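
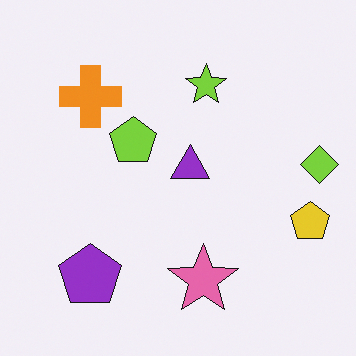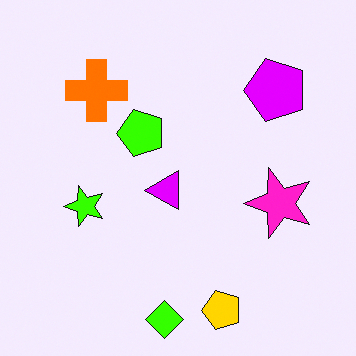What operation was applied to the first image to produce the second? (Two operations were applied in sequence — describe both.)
Transposed (reflected across the top-left ↔ bottom-right diagonal), then made much more vivid (saturation change).

Shapes have swapped their row and column positions — what was in the top-right is now in the bottom-left — a diagonal reflection. All colors are more vivid — a global saturation change.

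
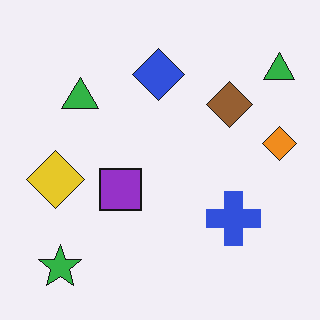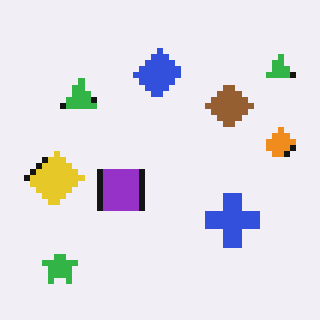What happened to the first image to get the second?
The transformation is: moderately pixelated.

Shapes are reduced to large square blocks; fine edges and outlines are lost — a downscale-then-upscale (mosaic) effect.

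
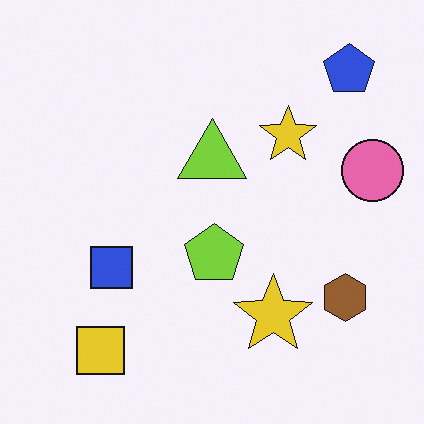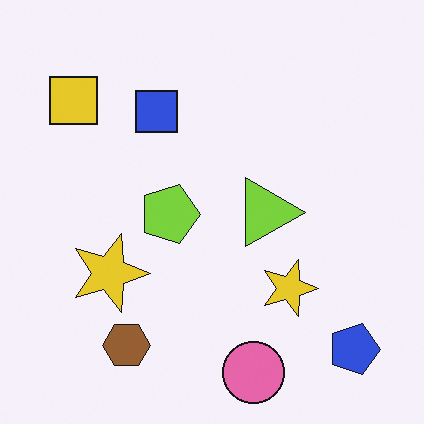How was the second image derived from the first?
It was rotated 90° clockwise.

The blue pentagon sits in the top-right of the first image and the bottom-right of the second — consistent with a whole-image 90° clockwise rotation.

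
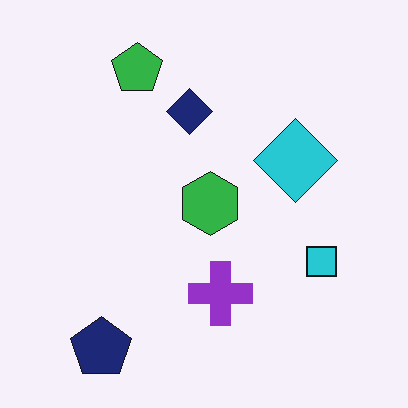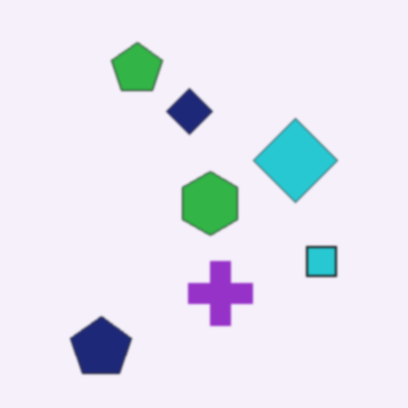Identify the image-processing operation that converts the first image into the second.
Slightly softened.

Shape edges and outlines are uniformly softened across the whole image.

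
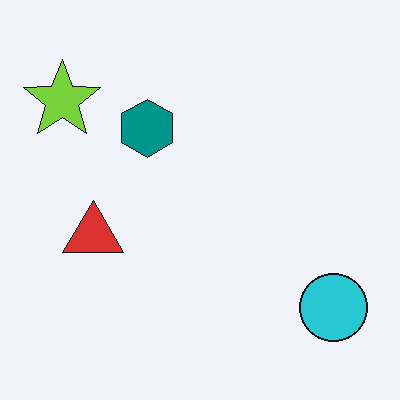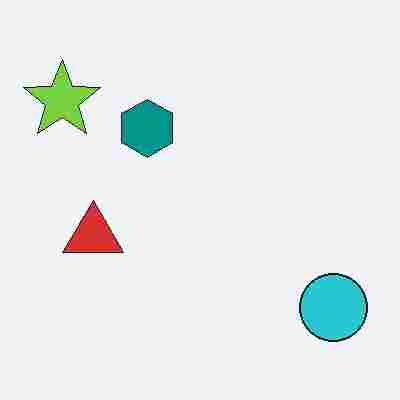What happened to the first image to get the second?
The transformation is: degraded with heavy JPEG compression.

Blocky 8×8 compression artifacts appear around shape edges and the flat background shows ringing — characteristic JPEG degradation.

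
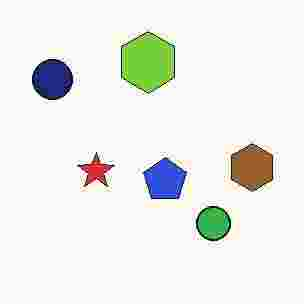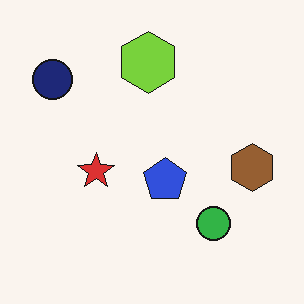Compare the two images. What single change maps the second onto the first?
The transformation is: heavily JPEG-compressed with obvious blocking artifacts.

Blocky 8×8 compression artifacts appear around shape edges and the flat background shows ringing — characteristic JPEG degradation.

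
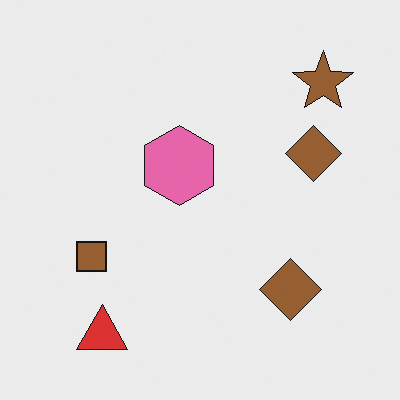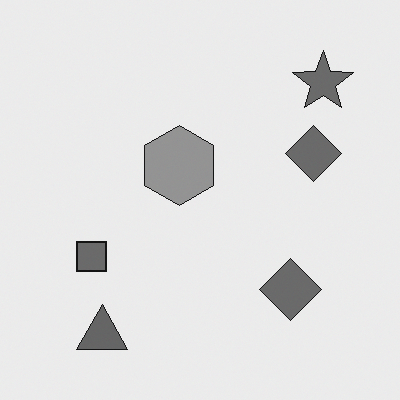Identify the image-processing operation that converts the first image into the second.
This is the original image converted to grayscale.

All color is removed — every shape is now a shade of grey.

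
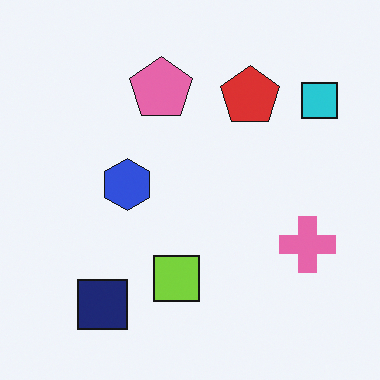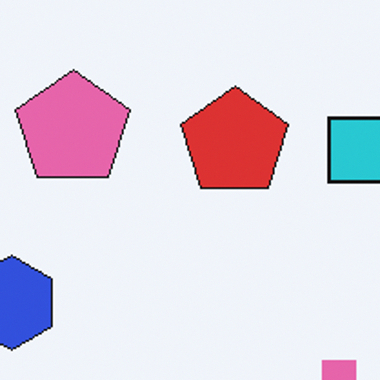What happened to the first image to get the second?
The transformation is: cropped to a noticeably smaller region and rescaled.

The visible shapes are larger and the field of view is narrower; shapes near the original edges may be partly or wholly outside the frame — a crop-and-rescale.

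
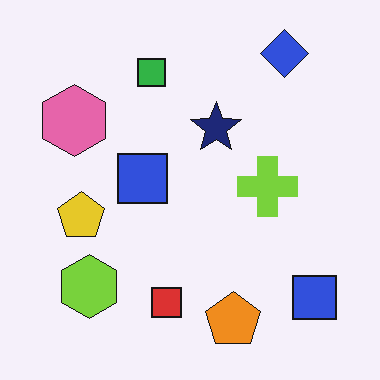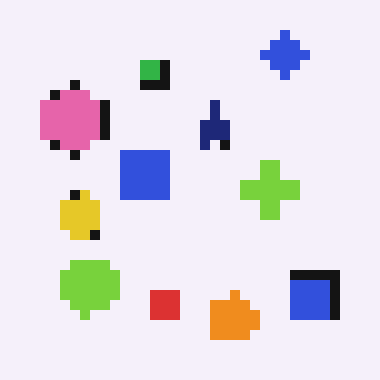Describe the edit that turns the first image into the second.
Coarsely pixelated.

Shapes are reduced to large square blocks; fine edges and outlines are lost — a downscale-then-upscale (mosaic) effect.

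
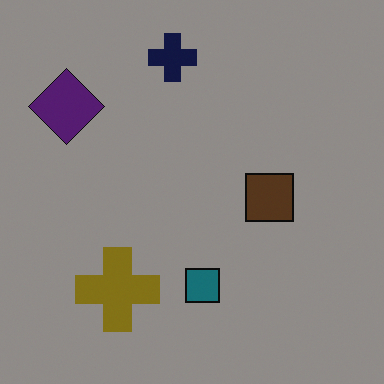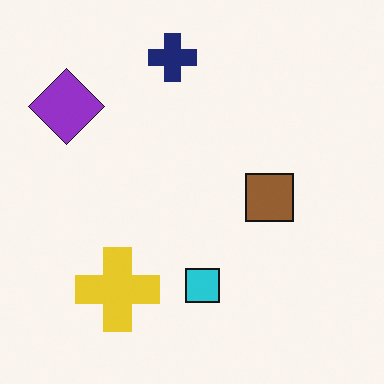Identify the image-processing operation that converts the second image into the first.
The first image is the second noticeably darkened.

Every pixel — background and shapes alike — is uniformly darkened.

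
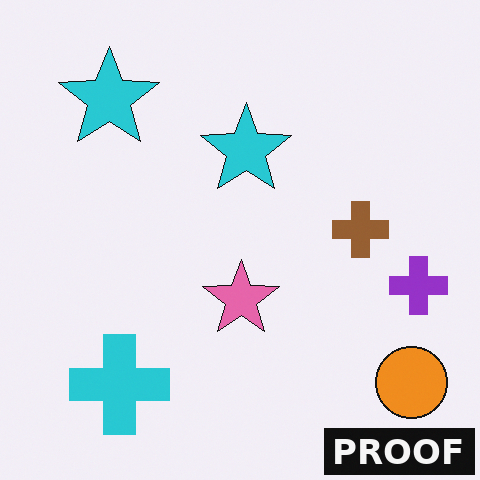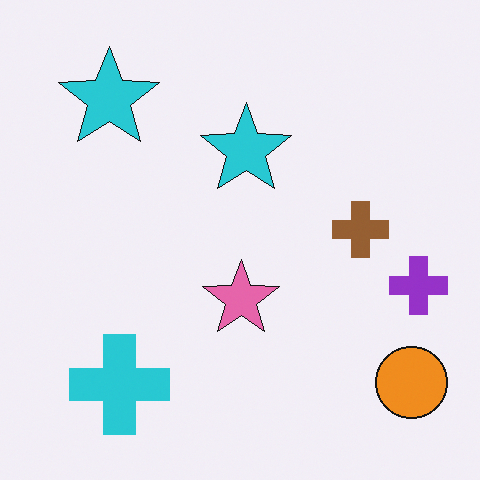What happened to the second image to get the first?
The image was watermarked with the text "PROOF" in the lower-right corner.

A dark label reading "PROOF" appears in the lower-right corner.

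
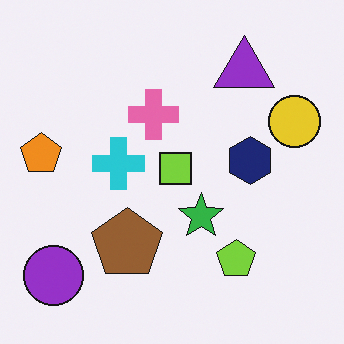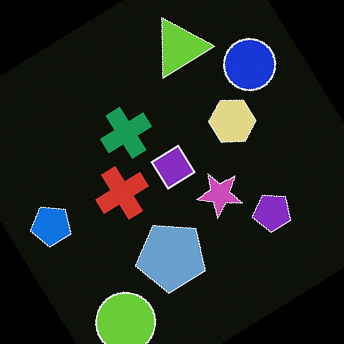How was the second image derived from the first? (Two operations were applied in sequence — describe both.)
The image was color-inverted (negative), then rotated counter-clockwise by a large amount — several tens of degrees.

The light background has become dark and every shape's color is its complement — a photographic negative. Every shape is tilted by the same angle and the image corners show triangular fill wedges — a whole-image rotation by a non-right angle.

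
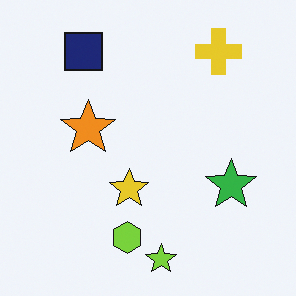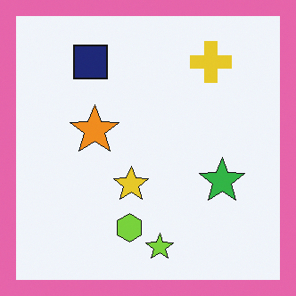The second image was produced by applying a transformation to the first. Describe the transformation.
Framed with a pink border.

A solid pink frame runs around the edge of the second image, with the content slightly shrunk inside it.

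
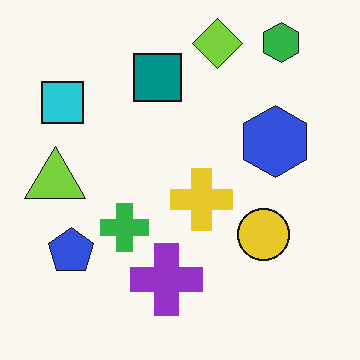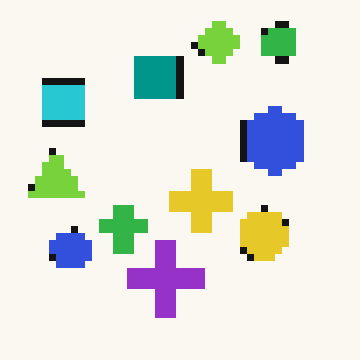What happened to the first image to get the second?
It was pixelated into visible square blocks.

Shapes are reduced to large square blocks; fine edges and outlines are lost — a downscale-then-upscale (mosaic) effect.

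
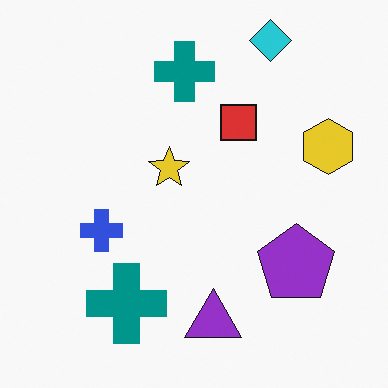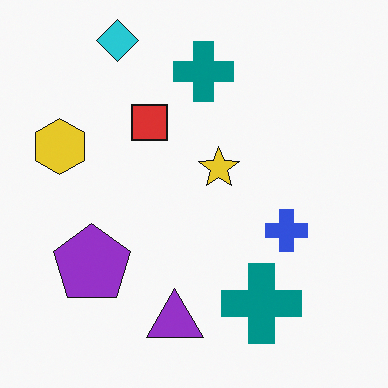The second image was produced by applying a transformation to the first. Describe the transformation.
The second image is the first flipped horizontally (left ↔ right).

The yellow hexagon is in the right of the first image and the left of the second — shapes on opposite sides of the vertical midline have swapped in a mirror flip.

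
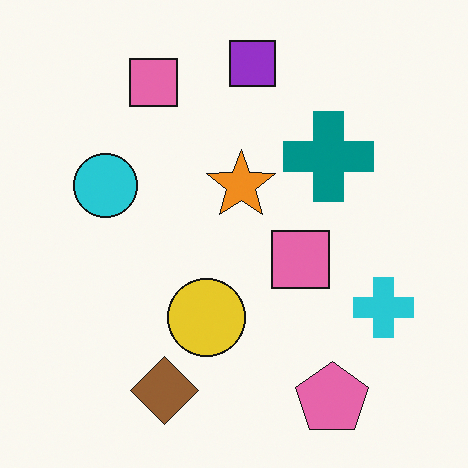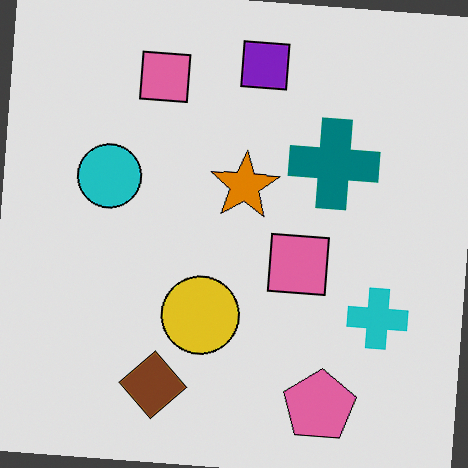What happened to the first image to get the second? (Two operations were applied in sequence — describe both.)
Rotated clockwise by a small amount, then moderately posterized.

Every shape is tilted by the same angle and the image corners show triangular fill wedges — a whole-image rotation by a non-right angle. Each flat color has snapped to a coarser quantized level — most visibly, the near-white background has dropped to a flat grey.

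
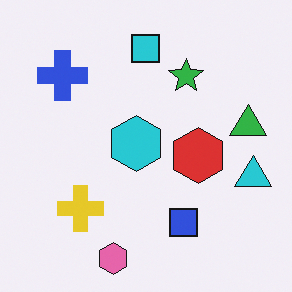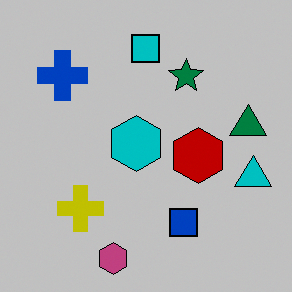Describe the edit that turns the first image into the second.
The image was heavily posterized to just a handful of flat colors.

Each flat color has snapped to a coarser quantized level — most visibly, the near-white background has dropped to a flat grey.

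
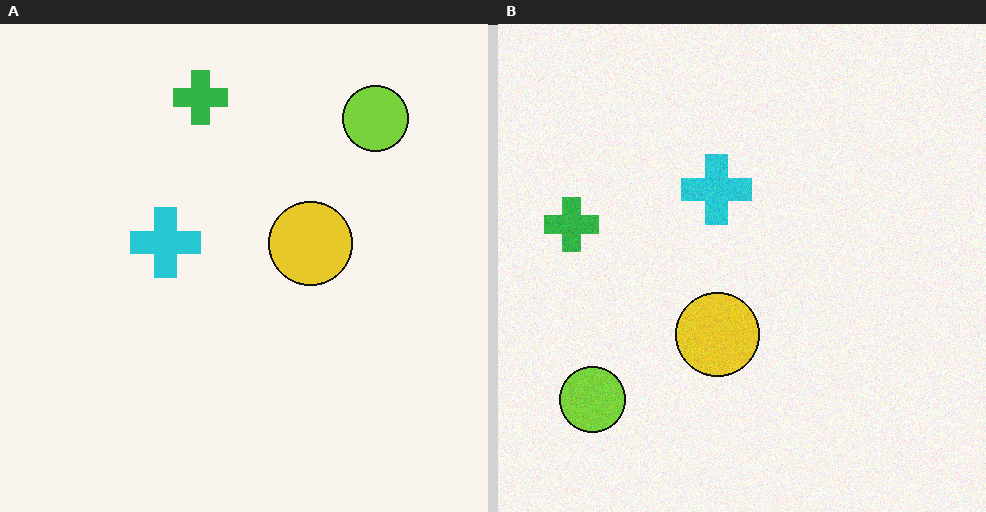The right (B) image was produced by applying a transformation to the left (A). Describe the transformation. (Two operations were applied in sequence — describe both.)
The transformation is: degraded with a light layer of grain, then transposed (reflected across the top-left ↔ bottom-right diagonal).

Random speckle covers the whole image, including the flat background. Shapes have swapped their row and column positions — what was in the top-right is now in the bottom-left — a diagonal reflection.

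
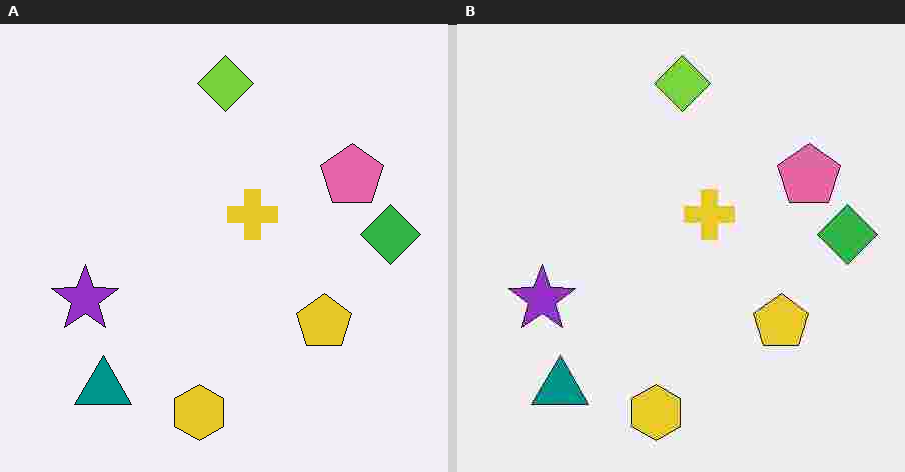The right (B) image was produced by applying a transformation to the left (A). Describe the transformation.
Degraded with heavy JPEG compression.

Blocky 8×8 compression artifacts appear around shape edges and the flat background shows ringing — characteristic JPEG degradation.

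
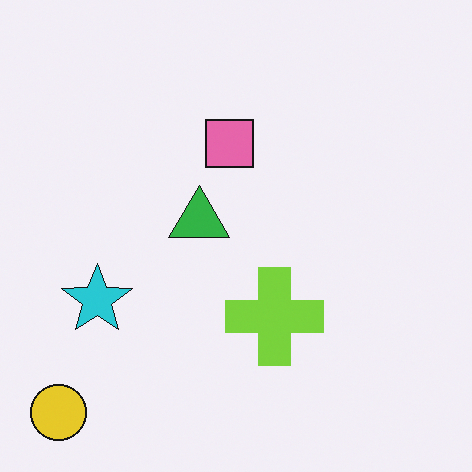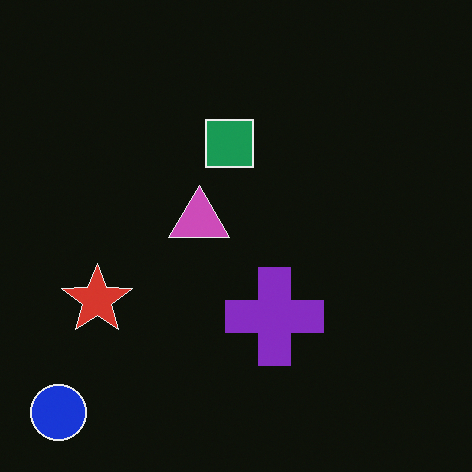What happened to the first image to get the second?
The second image is the first color-inverted (negative).

The light background has become dark and every shape's color is its complement — a photographic negative.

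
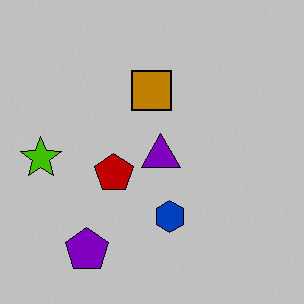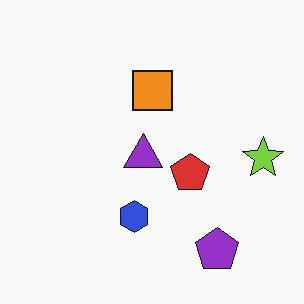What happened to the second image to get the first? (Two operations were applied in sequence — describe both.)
Heavily posterized to just a handful of flat colors, then flipped horizontally (left ↔ right).

Each flat color has snapped to a coarser quantized level — most visibly, the near-white background has dropped to a flat grey. The lime star is in the right of the second image and the left of the first — shapes on opposite sides of the vertical midline have swapped in a mirror flip.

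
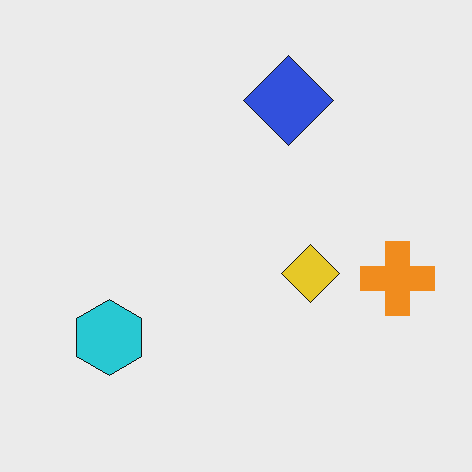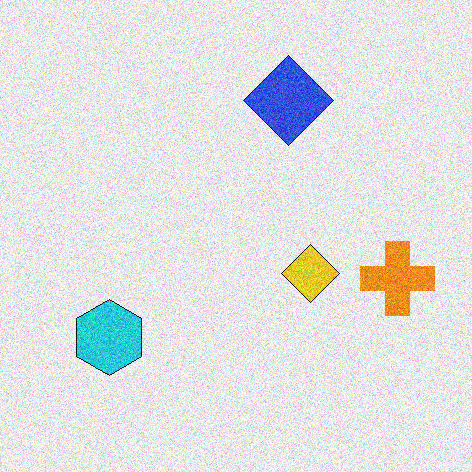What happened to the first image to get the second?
This is the original image degraded with visible gaussian noise.

Random speckle covers the whole image, including the flat background.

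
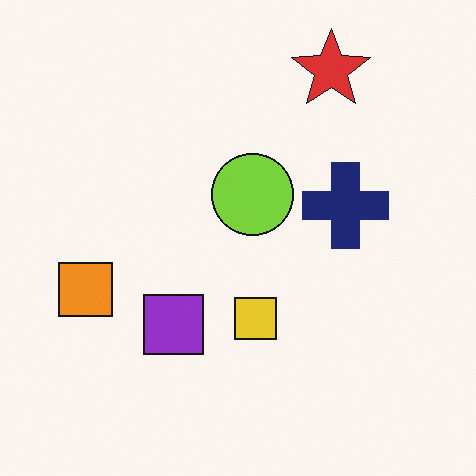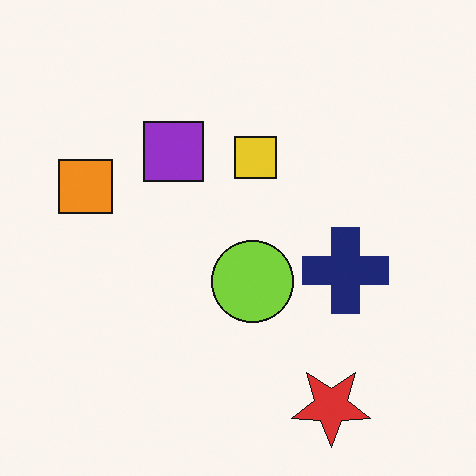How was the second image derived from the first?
It was flipped vertically (top ↔ bottom).

The red star is in the top-right of the first image and the bottom-right of the second — shapes on opposite sides of the horizontal midline have swapped in a mirror flip.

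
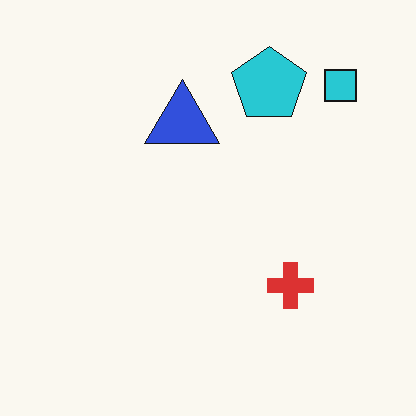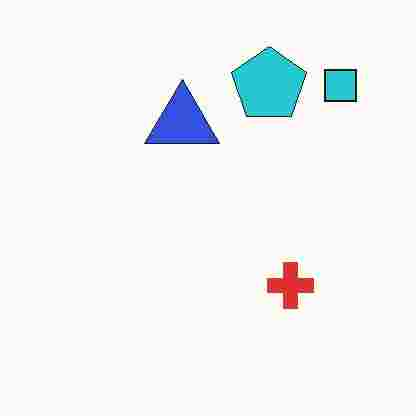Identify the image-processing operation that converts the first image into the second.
This is the original image degraded with heavy JPEG compression.

Blocky 8×8 compression artifacts appear around shape edges and the flat background shows ringing — characteristic JPEG degradation.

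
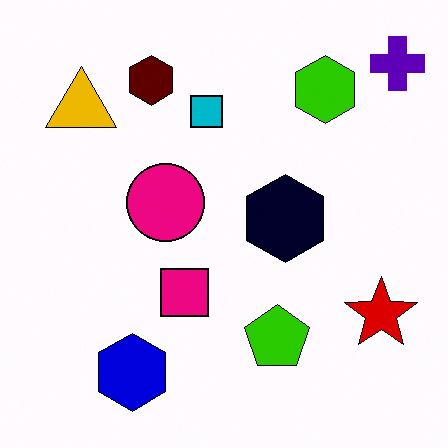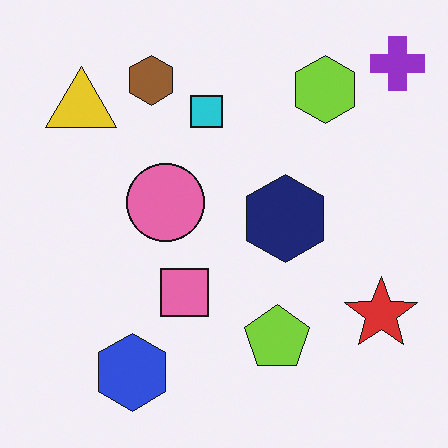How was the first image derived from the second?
The transformation is: boosted in contrast.

Tones are pushed away from mid-grey across the whole image — a global contrast change.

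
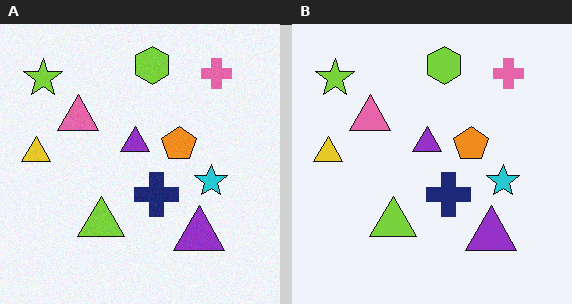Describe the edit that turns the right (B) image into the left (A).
It was degraded with light additive noise.

Random speckle covers the whole image, including the flat background.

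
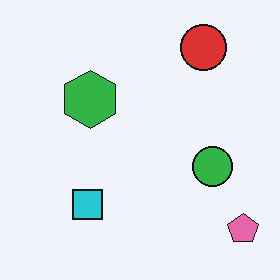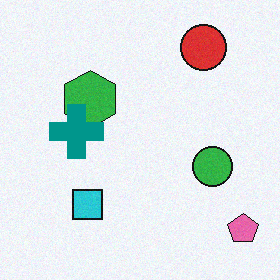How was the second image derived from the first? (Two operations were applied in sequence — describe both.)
The transformation is: degraded with a light layer of grain, then overlaid with an additional teal cross.

Random speckle covers the whole image, including the flat background. A teal cross appears in the second image that is absent from the first.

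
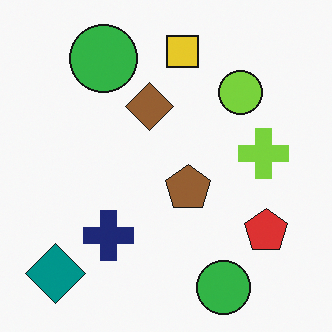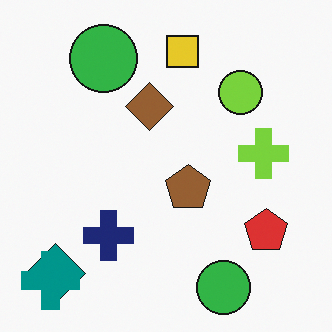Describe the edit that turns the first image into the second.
The second image is the first overlaid with an additional teal cross.

A teal cross appears in the second image that is absent from the first.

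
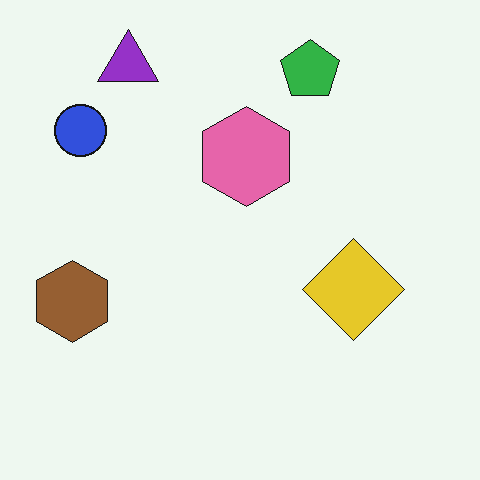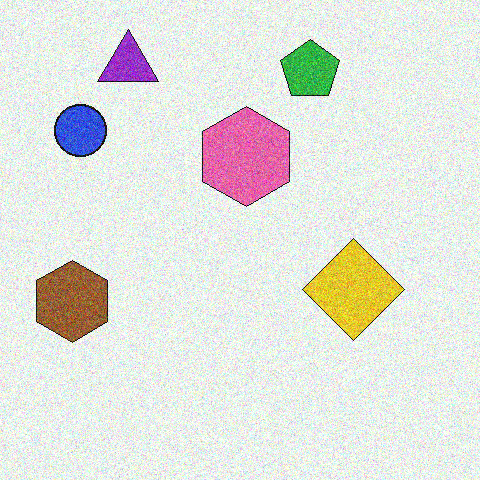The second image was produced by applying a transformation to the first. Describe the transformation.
Degraded with moderate additive noise.

Random speckle covers the whole image, including the flat background.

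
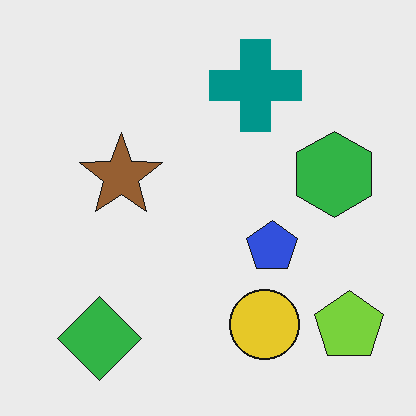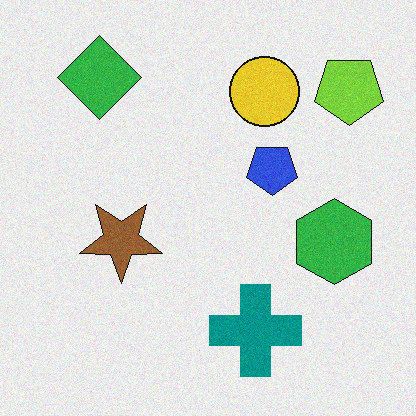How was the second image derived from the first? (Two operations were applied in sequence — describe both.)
The transformation is: degraded with subtle gaussian noise, then flipped vertically (top ↔ bottom).

Random speckle covers the whole image, including the flat background. The green diamond is in the bottom-left of the first image and the top-left of the second — shapes on opposite sides of the horizontal midline have swapped in a mirror flip.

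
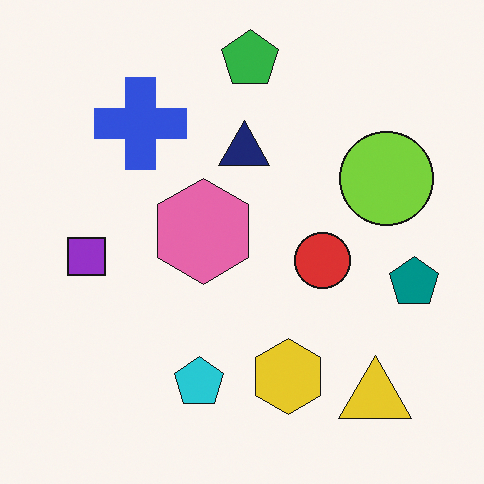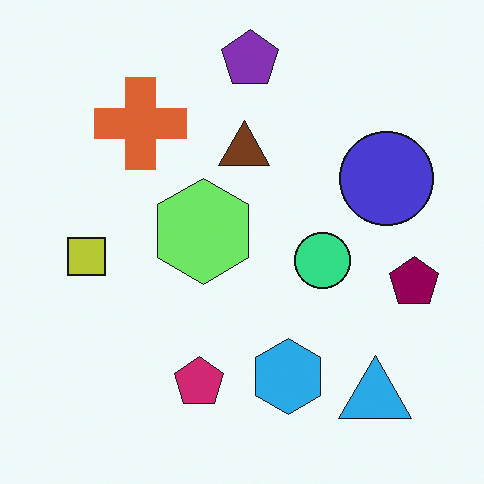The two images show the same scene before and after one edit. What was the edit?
Hue-shifted noticeably.

Every shape's color has rotated by the same amount around the hue wheel — a uniform hue shift.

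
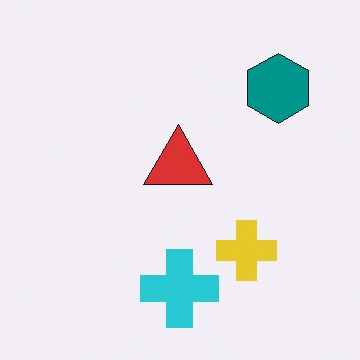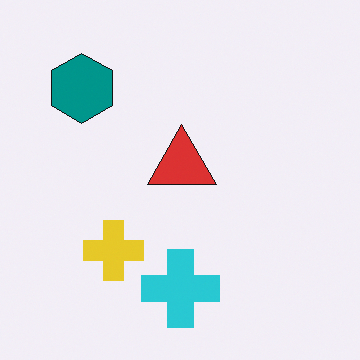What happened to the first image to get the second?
The second image is the first flipped horizontally (left ↔ right).

The teal hexagon is in the top-right of the first image and the top-left of the second — shapes on opposite sides of the vertical midline have swapped in a mirror flip.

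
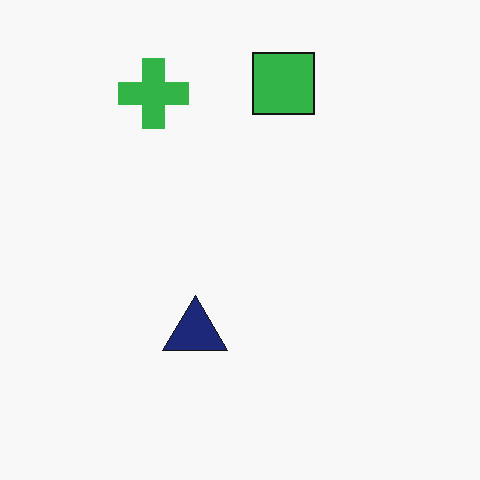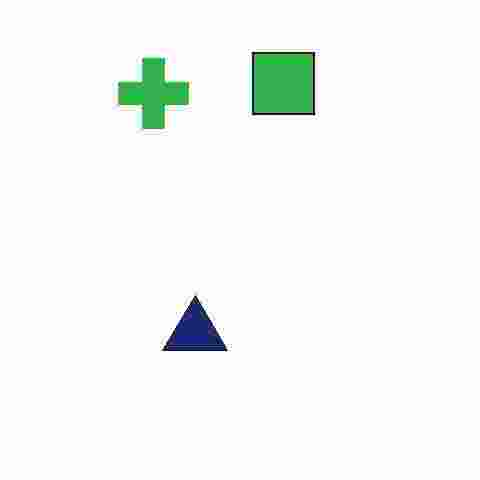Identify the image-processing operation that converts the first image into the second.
The image was heavily JPEG-compressed with obvious blocking artifacts.

Blocky 8×8 compression artifacts appear around shape edges and the flat background shows ringing — characteristic JPEG degradation.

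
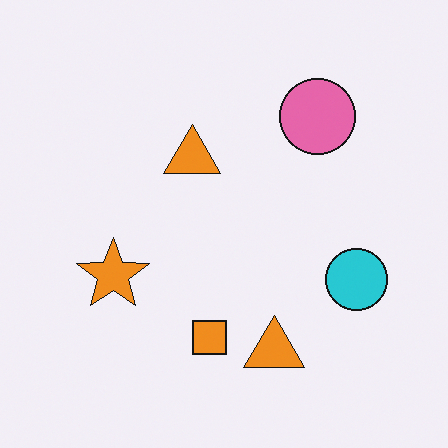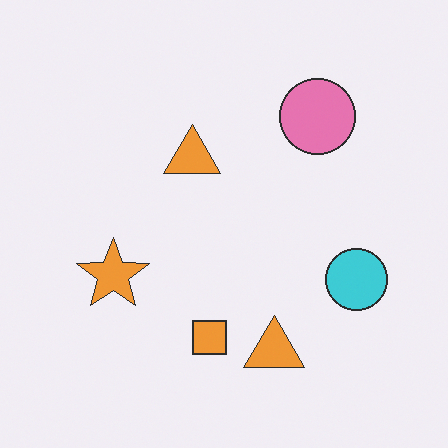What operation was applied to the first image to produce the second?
The second image is the first given slightly reduced contrast.

Tones are pushed toward mid-grey across the whole image — a global contrast change.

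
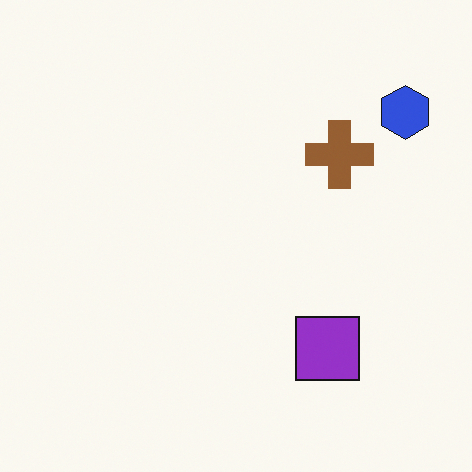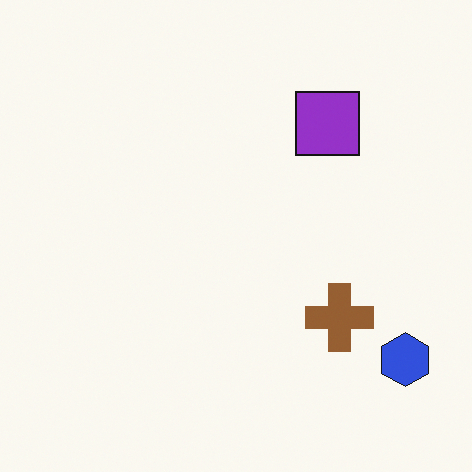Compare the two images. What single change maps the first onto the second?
The transformation is: flipped vertically (top ↔ bottom).

The blue hexagon is in the top-right of the first image and the bottom-right of the second — shapes on opposite sides of the horizontal midline have swapped in a mirror flip.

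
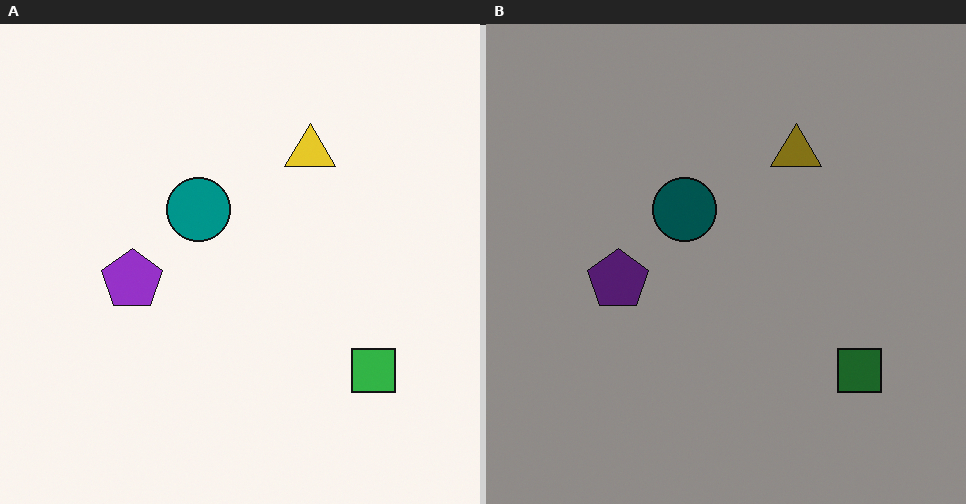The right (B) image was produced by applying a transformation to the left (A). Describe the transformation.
The right (B) image is the left (A) substantially darkened.

Every pixel — background and shapes alike — is uniformly darkened.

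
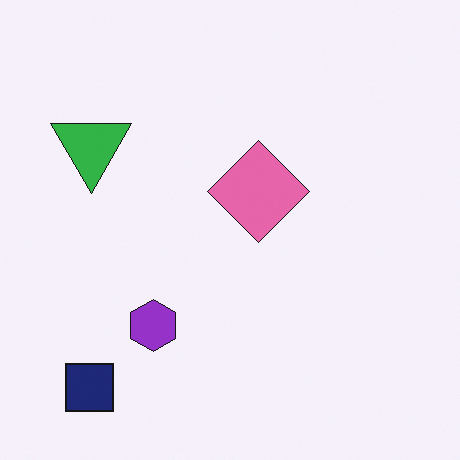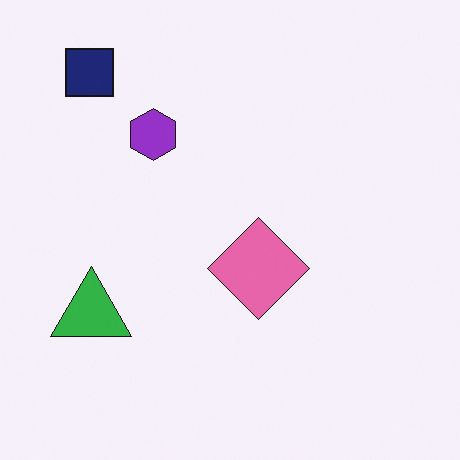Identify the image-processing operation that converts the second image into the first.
The first image is the second flipped vertically (top ↔ bottom).

The navy square is in the top-left of the second image and the bottom-left of the first — shapes on opposite sides of the horizontal midline have swapped in a mirror flip.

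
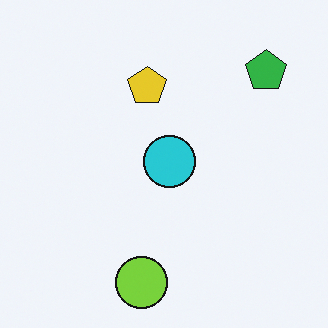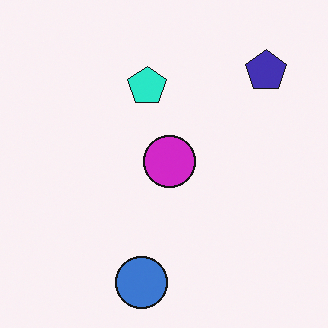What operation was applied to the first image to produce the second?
This is the original image hue-shifted through roughly a third of the color wheel.

Every shape's color has rotated by the same amount around the hue wheel — a uniform hue shift.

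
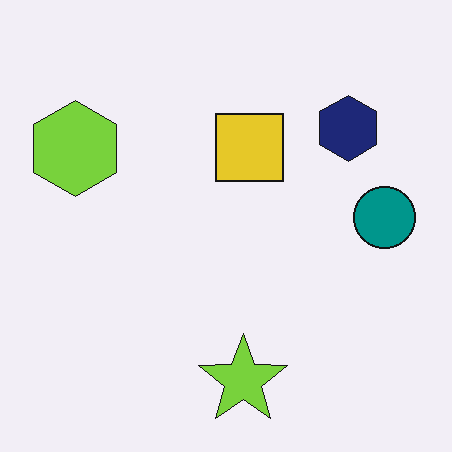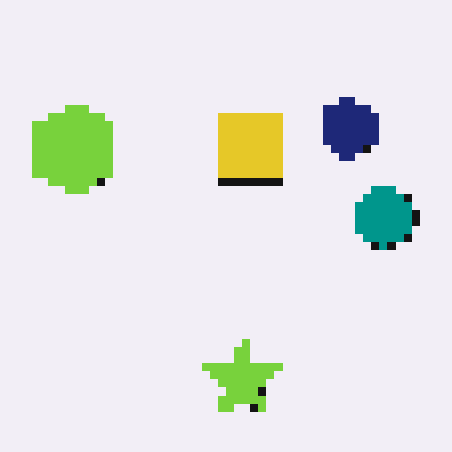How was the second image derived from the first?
This is the original image pixelated into visible square blocks.

Shapes are reduced to large square blocks; fine edges and outlines are lost — a downscale-then-upscale (mosaic) effect.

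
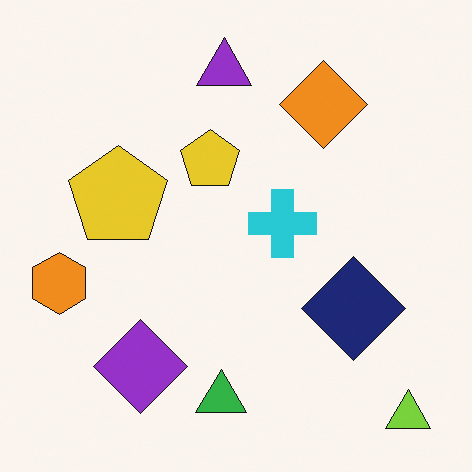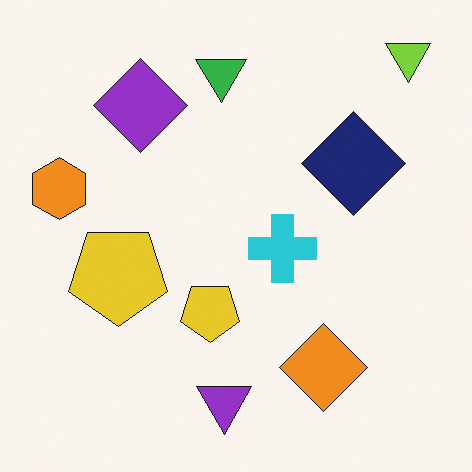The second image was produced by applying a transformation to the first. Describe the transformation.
The image was flipped vertically (top ↔ bottom).

The lime triangle is in the bottom-right of the first image and the top-right of the second — shapes on opposite sides of the horizontal midline have swapped in a mirror flip.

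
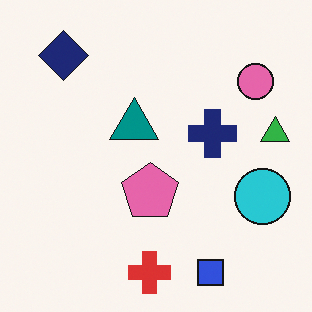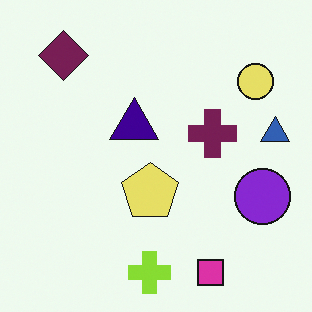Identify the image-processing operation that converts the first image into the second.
The transformation is: hue-shifted noticeably.

Every shape's color has rotated by the same amount around the hue wheel — a uniform hue shift.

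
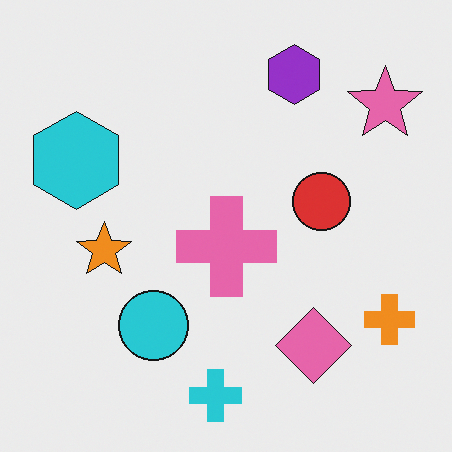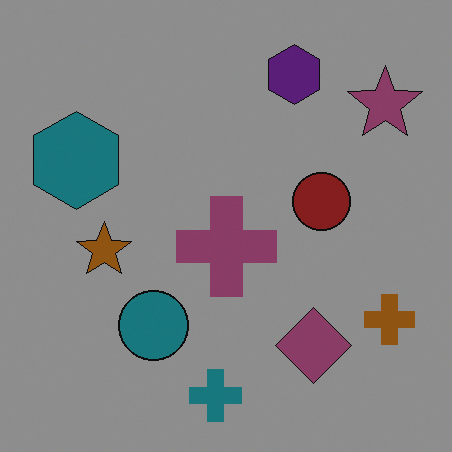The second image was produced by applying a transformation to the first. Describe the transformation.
The image was noticeably darkened.

Every pixel — background and shapes alike — is uniformly darkened.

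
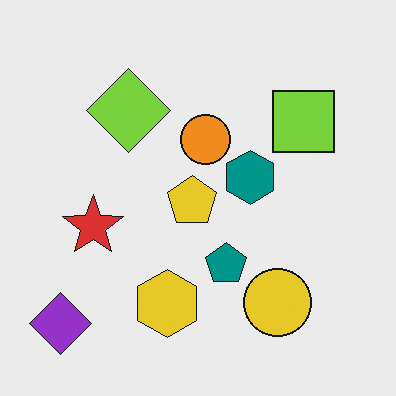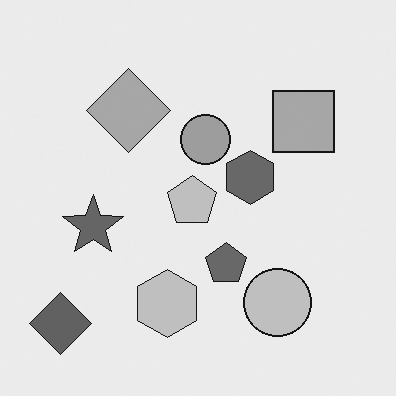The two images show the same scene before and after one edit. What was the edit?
The second image is the first converted to grayscale.

All color is removed — every shape is now a shade of grey.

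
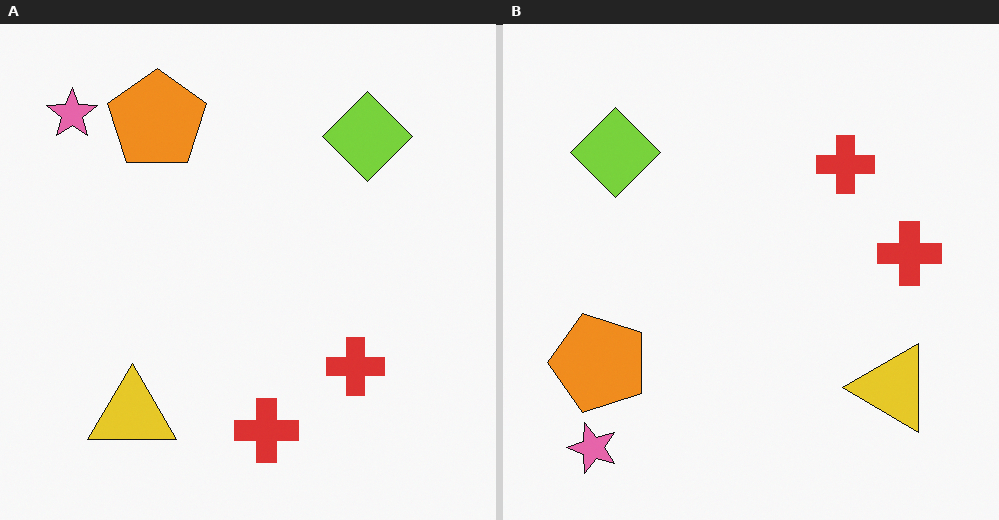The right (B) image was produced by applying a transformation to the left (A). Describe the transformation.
The transformation is: rotated 90° counter-clockwise.

The pink star sits in the top-left of the left (A) image and the bottom-left of the right (B) — consistent with a whole-image 90° counter-clockwise rotation.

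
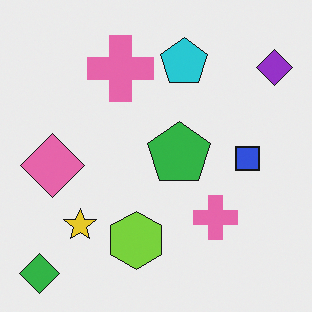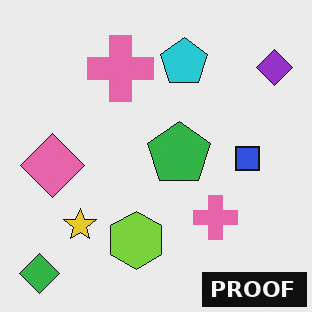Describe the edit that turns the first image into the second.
The second image is the first watermarked with the text "PROOF" in the lower-right corner.

A dark label reading "PROOF" appears in the lower-right corner.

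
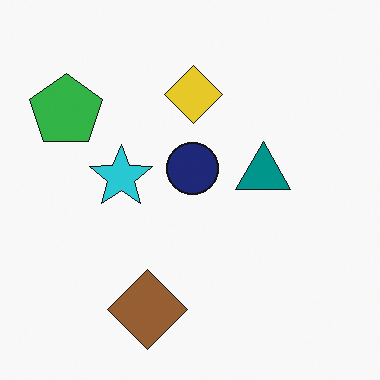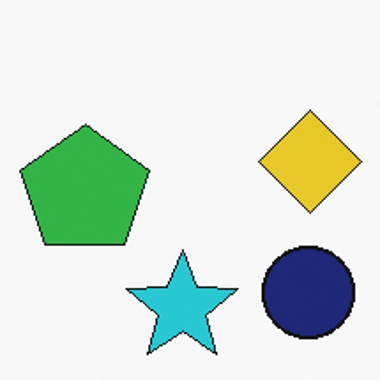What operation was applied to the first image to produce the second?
It was cropped tightly and scaled back up.

The visible shapes are larger and the field of view is narrower; shapes near the original edges may be partly or wholly outside the frame — a crop-and-rescale.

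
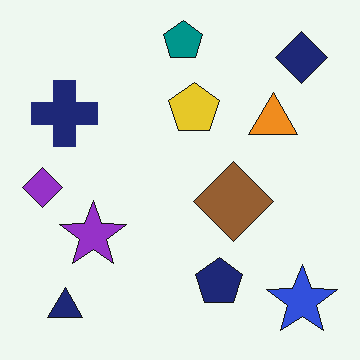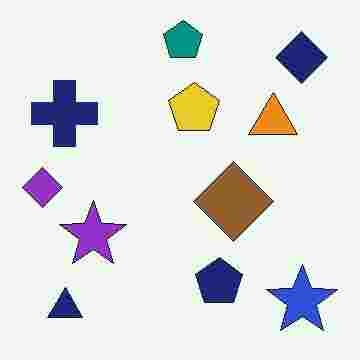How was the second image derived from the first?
The image was heavily JPEG-compressed with obvious blocking artifacts.

Blocky 8×8 compression artifacts appear around shape edges and the flat background shows ringing — characteristic JPEG degradation.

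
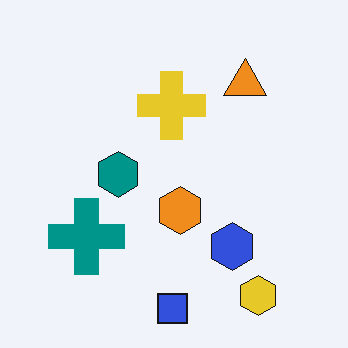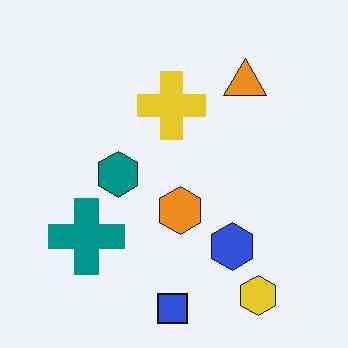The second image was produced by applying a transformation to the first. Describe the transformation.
It was given moderate JPEG compression.

Blocky 8×8 compression artifacts appear around shape edges and the flat background shows ringing — characteristic JPEG degradation.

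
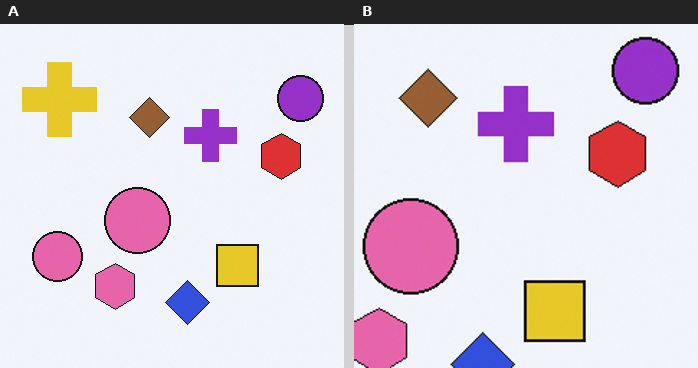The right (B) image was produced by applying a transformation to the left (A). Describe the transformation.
Cropped to a modestly smaller region and rescaled.

The visible shapes are larger and the field of view is narrower; shapes near the original edges may be partly or wholly outside the frame — a crop-and-rescale.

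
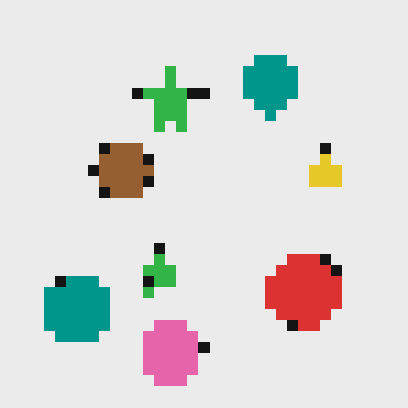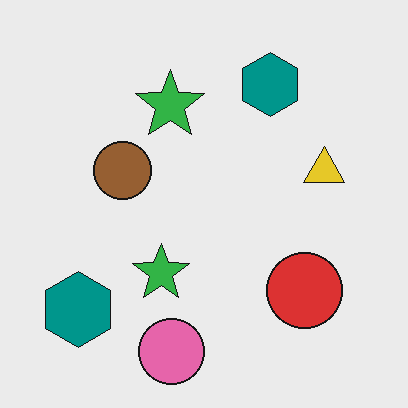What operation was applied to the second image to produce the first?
This is the original image heavily pixelated into large blocks.

Shapes are reduced to large square blocks; fine edges and outlines are lost — a downscale-then-upscale (mosaic) effect.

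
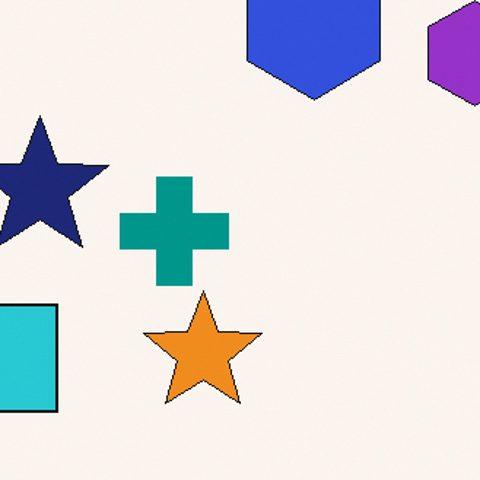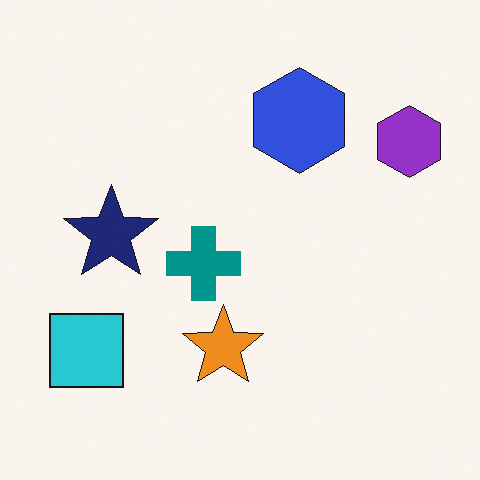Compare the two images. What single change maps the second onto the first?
Cropped slightly and scaled back up.

The visible shapes are larger and the field of view is narrower; shapes near the original edges may be partly or wholly outside the frame — a crop-and-rescale.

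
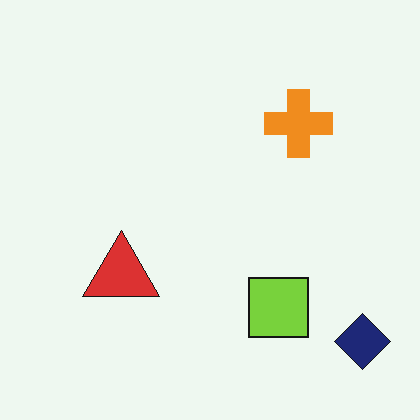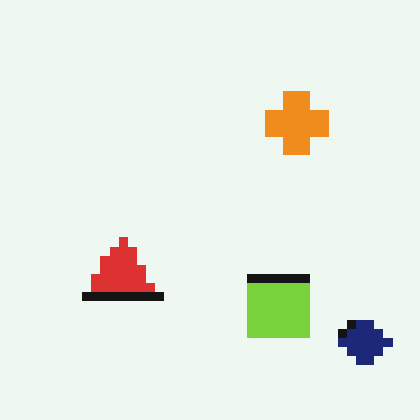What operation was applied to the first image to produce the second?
The transformation is: heavily pixelated into large blocks.

Shapes are reduced to large square blocks; fine edges and outlines are lost — a downscale-then-upscale (mosaic) effect.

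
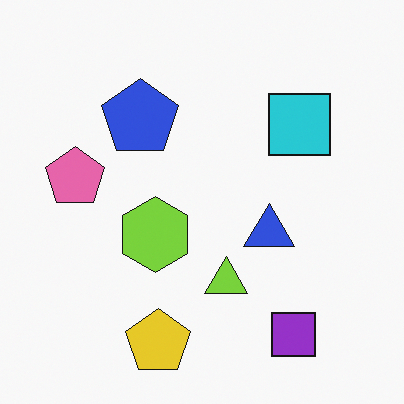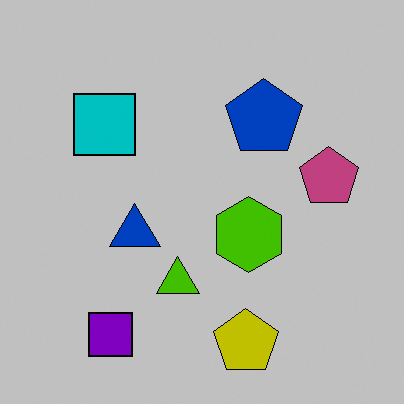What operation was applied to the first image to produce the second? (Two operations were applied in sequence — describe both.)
The second image is the first heavily posterized to just a handful of flat colors, then flipped horizontally (left ↔ right).

Each flat color has snapped to a coarser quantized level — most visibly, the near-white background has dropped to a flat grey. The pink pentagon is in the left of the first image and the right of the second — shapes on opposite sides of the vertical midline have swapped in a mirror flip.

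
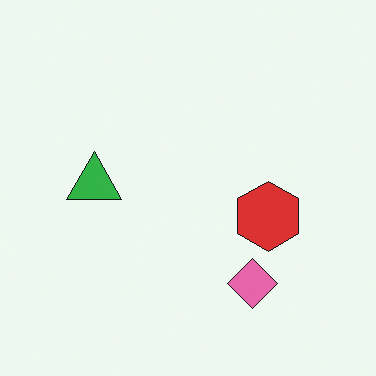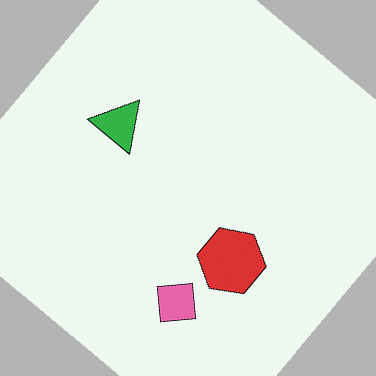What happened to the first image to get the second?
Rotated clockwise by a large amount — several tens of degrees.

Every shape is tilted by the same angle and the image corners show triangular fill wedges — a whole-image rotation by a non-right angle.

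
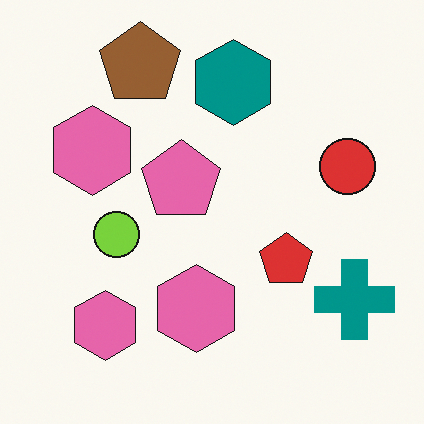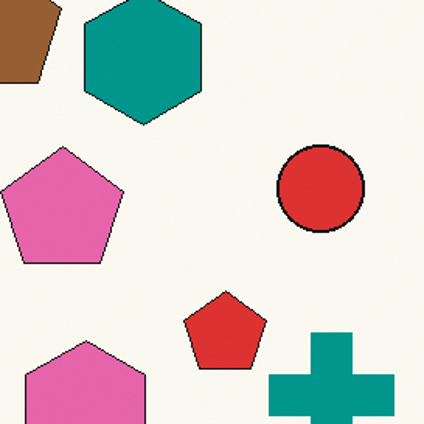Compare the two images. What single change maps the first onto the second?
Cropped slightly and scaled back up.

The visible shapes are larger and the field of view is narrower; shapes near the original edges may be partly or wholly outside the frame — a crop-and-rescale.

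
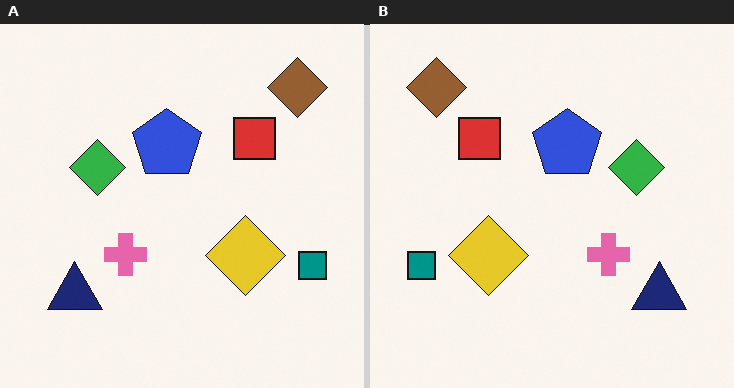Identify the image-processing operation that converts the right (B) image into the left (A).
This is the original image flipped horizontally (left ↔ right).

The teal square is in the left of the right (B) image and the right of the left (A) — shapes on opposite sides of the vertical midline have swapped in a mirror flip.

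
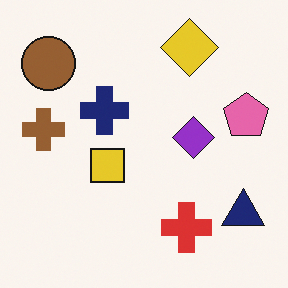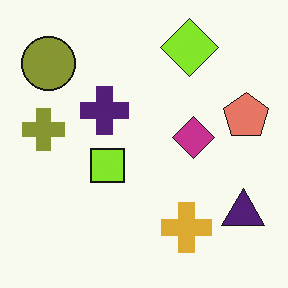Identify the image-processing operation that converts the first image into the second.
The transformation is: hue-shifted by a small amount.

Every shape's color has rotated by the same amount around the hue wheel — a uniform hue shift.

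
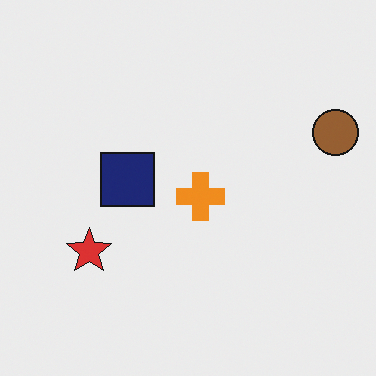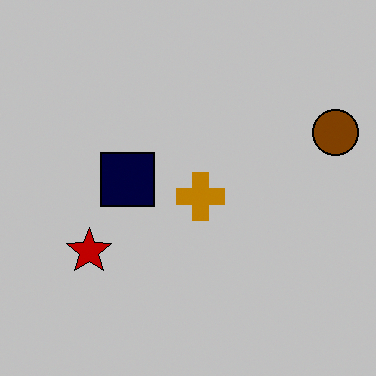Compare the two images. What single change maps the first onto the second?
The image was aggressively posterized.

Each flat color has snapped to a coarser quantized level — most visibly, the near-white background has dropped to a flat grey.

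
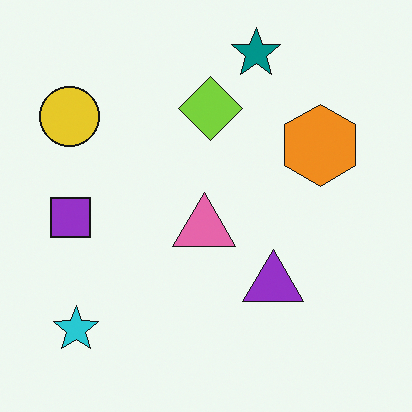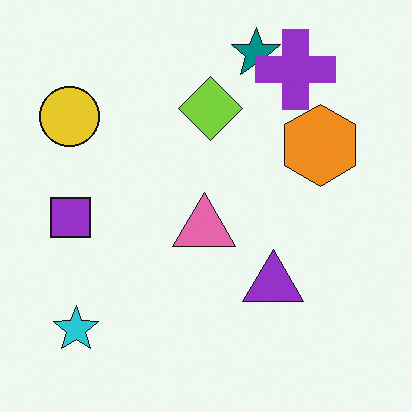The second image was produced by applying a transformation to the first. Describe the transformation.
Overlaid with an additional purple cross.

A purple cross appears in the second image that is absent from the first.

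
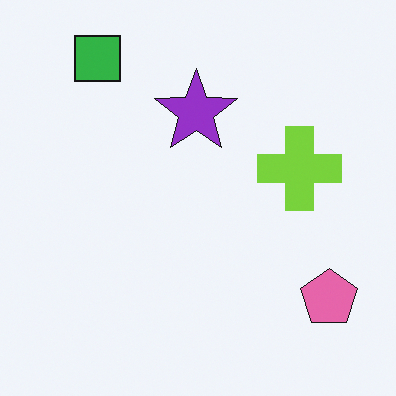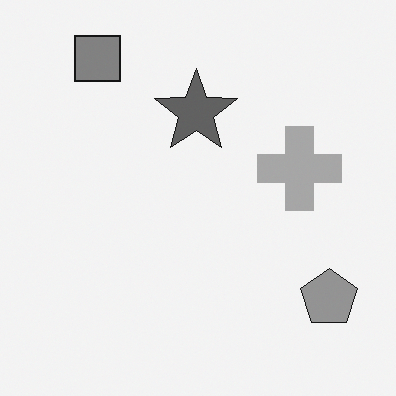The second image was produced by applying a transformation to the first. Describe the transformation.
The second image is the first converted to grayscale.

All color is removed — every shape is now a shade of grey.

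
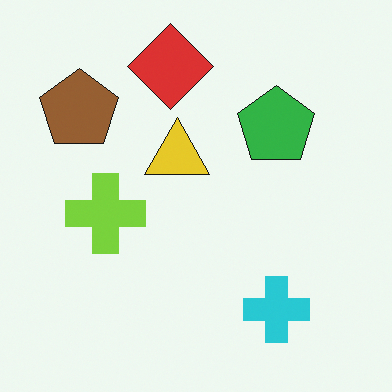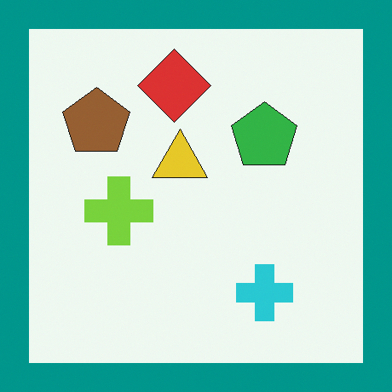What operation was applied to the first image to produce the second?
The image was framed with a teal border.

A solid teal frame runs around the edge of the second image, with the content slightly shrunk inside it.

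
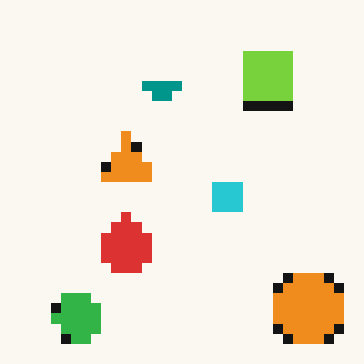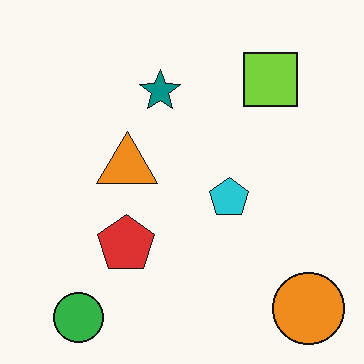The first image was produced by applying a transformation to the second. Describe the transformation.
It was coarsely pixelated.

Shapes are reduced to large square blocks; fine edges and outlines are lost — a downscale-then-upscale (mosaic) effect.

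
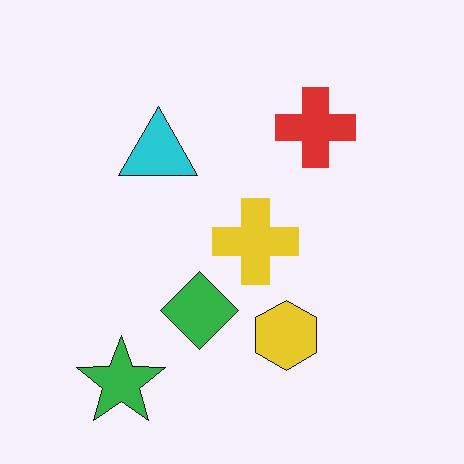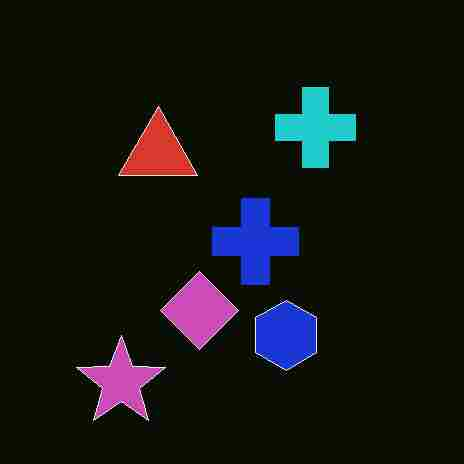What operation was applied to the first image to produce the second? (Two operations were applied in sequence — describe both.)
It was color-inverted (negative), then degraded with heavy JPEG compression.

The light background has become dark and every shape's color is its complement — a photographic negative. Blocky 8×8 compression artifacts appear around shape edges and the flat background shows ringing — characteristic JPEG degradation.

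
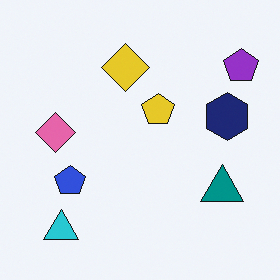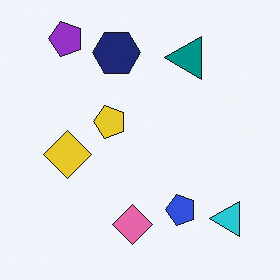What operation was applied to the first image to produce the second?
Rotated 90° counter-clockwise.

The purple pentagon sits in the top-right of the first image and the top-left of the second — consistent with a whole-image 90° counter-clockwise rotation.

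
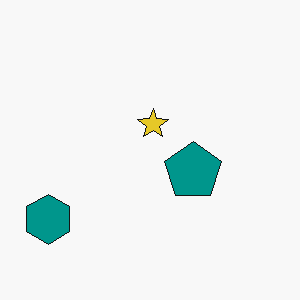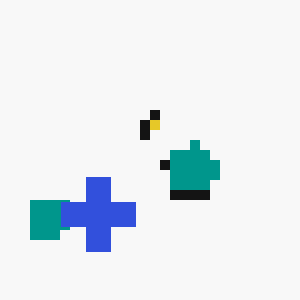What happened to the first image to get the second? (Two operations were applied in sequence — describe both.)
Heavily pixelated into large blocks, then overlaid with an additional blue cross.

Shapes are reduced to large square blocks; fine edges and outlines are lost — a downscale-then-upscale (mosaic) effect. A blue cross appears in the second image that is absent from the first.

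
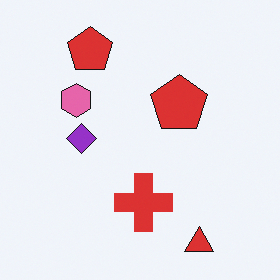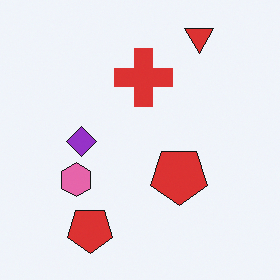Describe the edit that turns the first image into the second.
The transformation is: flipped vertically (top ↔ bottom).

The red triangle is in the bottom-right of the first image and the top-right of the second — shapes on opposite sides of the horizontal midline have swapped in a mirror flip.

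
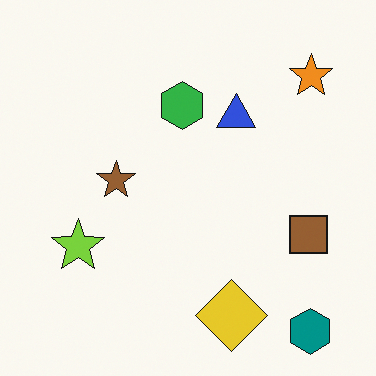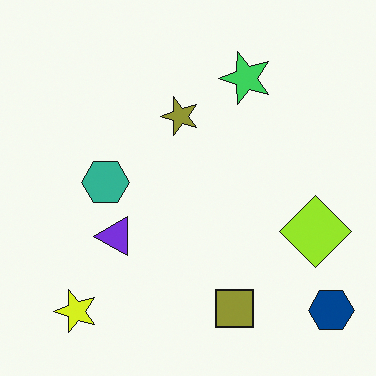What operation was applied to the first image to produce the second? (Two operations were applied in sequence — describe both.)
The transformation is: transposed (reflected across the top-left ↔ bottom-right diagonal), then hue-shifted by a small amount.

Shapes have swapped their row and column positions — what was in the top-right is now in the bottom-left — a diagonal reflection. Every shape's color has rotated by the same amount around the hue wheel — a uniform hue shift.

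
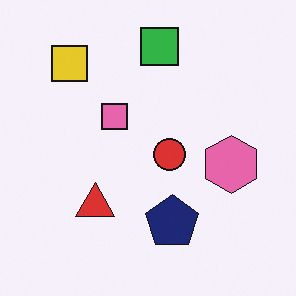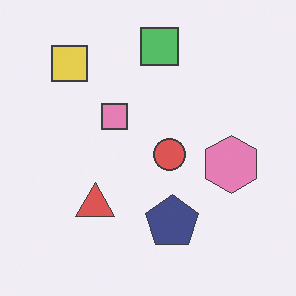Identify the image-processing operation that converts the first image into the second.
The image was given slightly reduced contrast.

Tones are pushed toward mid-grey across the whole image — a global contrast change.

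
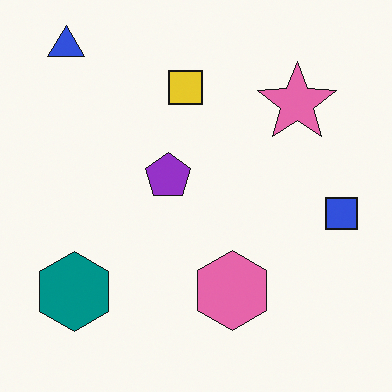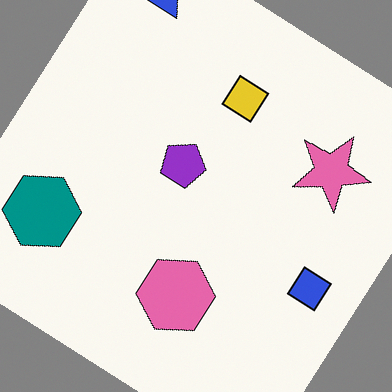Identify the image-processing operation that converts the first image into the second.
Rotated clockwise by a large amount — several tens of degrees.

Every shape is tilted by the same angle and the image corners show triangular fill wedges — a whole-image rotation by a non-right angle.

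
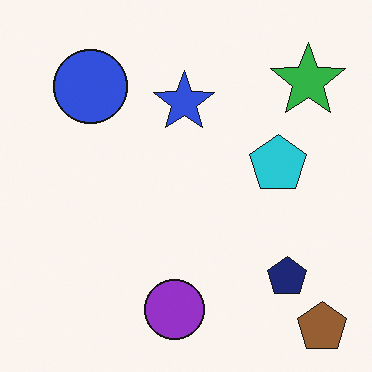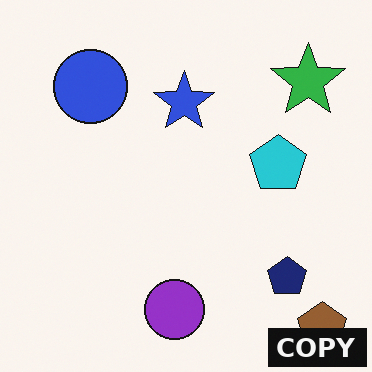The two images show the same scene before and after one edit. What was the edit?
This is the original image watermarked with the text "COPY" in the lower-right corner.

A dark label reading "COPY" appears in the lower-right corner.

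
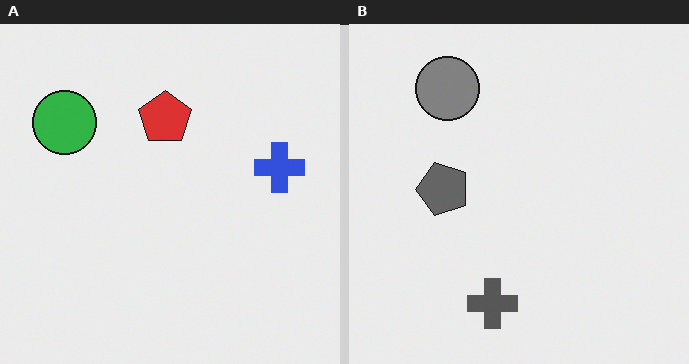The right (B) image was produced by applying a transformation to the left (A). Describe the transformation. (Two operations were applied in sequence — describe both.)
Converted to grayscale, then transposed (reflected across the top-left ↔ bottom-right diagonal).

All color is removed — every shape is now a shade of grey. Shapes have swapped their row and column positions — what was in the top-right is now in the bottom-left — a diagonal reflection.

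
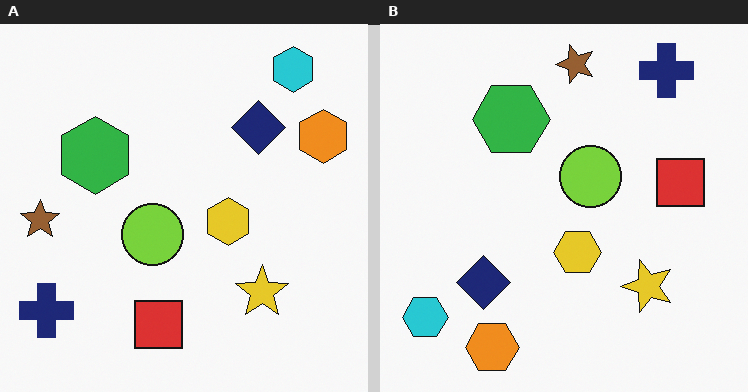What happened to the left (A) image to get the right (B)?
The image was transposed (reflected across the top-left ↔ bottom-right diagonal).

Shapes have swapped their row and column positions — what was in the top-right is now in the bottom-left — a diagonal reflection.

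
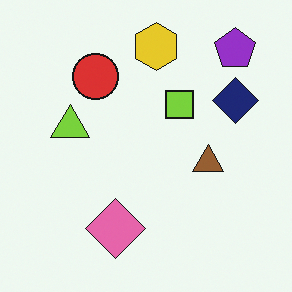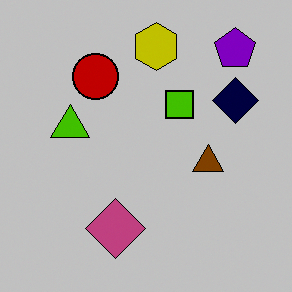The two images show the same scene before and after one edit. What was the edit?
This is the original image heavily posterized to just a handful of flat colors.

Each flat color has snapped to a coarser quantized level — most visibly, the near-white background has dropped to a flat grey.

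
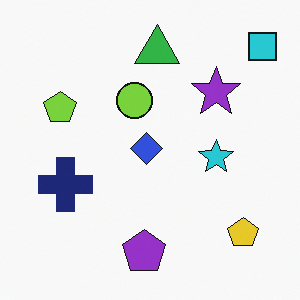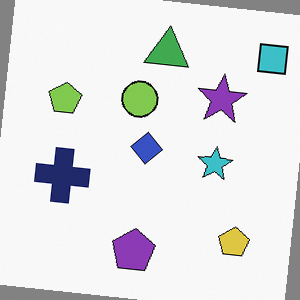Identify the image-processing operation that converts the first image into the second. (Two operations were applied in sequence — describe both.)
Slightly desaturated, then rotated clockwise by a small amount.

All colors are more muted and greyish — a global saturation change. Every shape is tilted by the same angle and the image corners show triangular fill wedges — a whole-image rotation by a non-right angle.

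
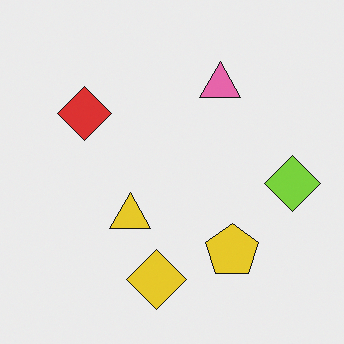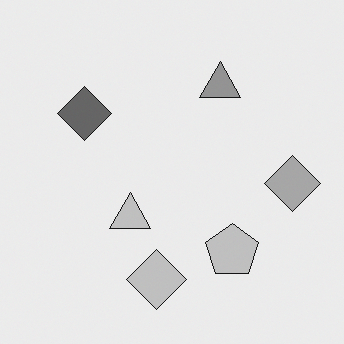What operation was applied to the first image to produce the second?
The second image is the first converted to grayscale.

All color is removed — every shape is now a shade of grey.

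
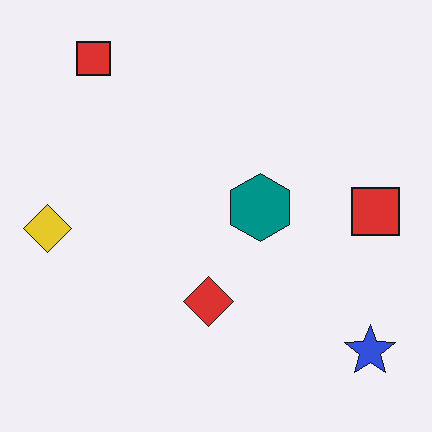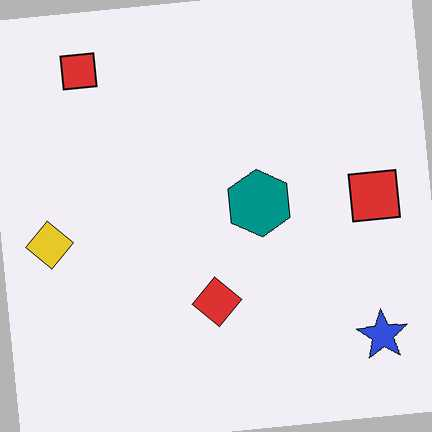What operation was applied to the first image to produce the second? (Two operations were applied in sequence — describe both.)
This is the original image rotated counter-clockwise by a small amount, then given moderate JPEG compression.

Every shape is tilted by the same angle and the image corners show triangular fill wedges — a whole-image rotation by a non-right angle. Blocky 8×8 compression artifacts appear around shape edges and the flat background shows ringing — characteristic JPEG degradation.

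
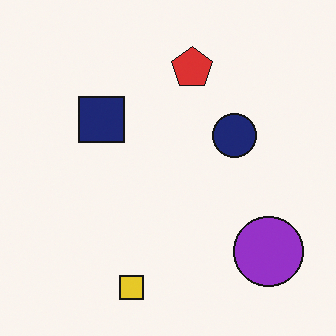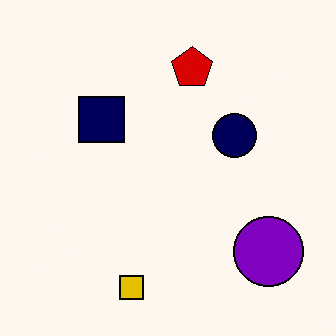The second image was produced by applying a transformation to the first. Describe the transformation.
Given slightly increased contrast.

Tones are pushed away from mid-grey across the whole image — a global contrast change.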